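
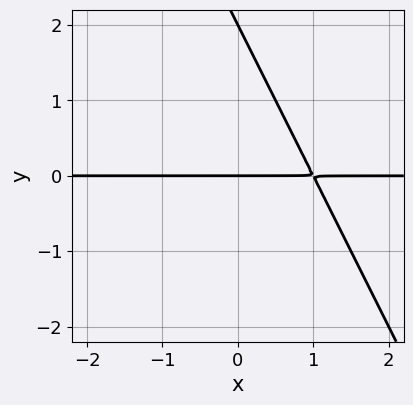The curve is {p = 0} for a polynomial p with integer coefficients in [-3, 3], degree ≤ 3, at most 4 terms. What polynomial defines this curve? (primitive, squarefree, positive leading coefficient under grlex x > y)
2*x*y + y^2 - 2*y

First, deg p = 2. No degree-1 curve has this shape.
Then, from the axis intercepts and sections: every point of the x-axis in the box is on the curve; the y-axis gridline crossings are at y ∈ {0, 2}.
Finally, the integer polynomial consistent with all of this is the stated p.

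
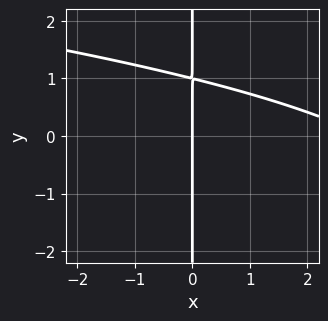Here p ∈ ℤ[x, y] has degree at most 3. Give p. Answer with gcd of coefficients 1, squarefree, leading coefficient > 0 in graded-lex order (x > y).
x*y^2 + x^2 + 2*x*y - 3*x

(a) deg p = 3. No degree-2 curve has this shape.
(b) Checking where it meets the axes: it meets the x-axis at x = 0 (among the integer gridlines); every point of the y-axis in the box is on the curve.
(c) Together with the visible shape, these determine p as stated.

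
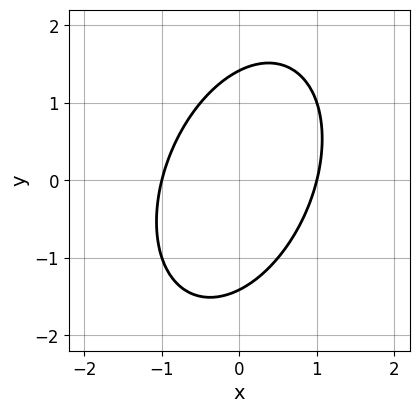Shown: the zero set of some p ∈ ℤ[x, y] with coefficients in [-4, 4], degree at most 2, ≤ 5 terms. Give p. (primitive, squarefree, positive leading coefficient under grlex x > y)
2*x^2 - x*y + y^2 - 2

First, the degree is 2 — the shape is more complex than any degree-1 curve.
Next, observable constraints: the x-axis gridline crossings are at x ∈ {-1, 1}.
Finally, fitting integer coefficients to these (and the overall shape) gives p.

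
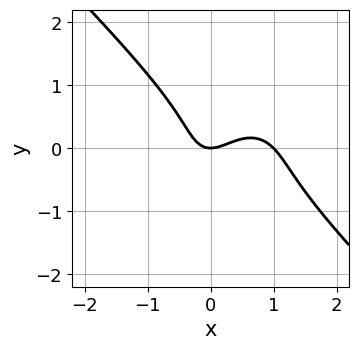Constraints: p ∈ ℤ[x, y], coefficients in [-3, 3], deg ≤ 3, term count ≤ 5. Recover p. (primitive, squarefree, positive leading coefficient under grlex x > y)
The degree is 3 — the shape is more complex than any degree-2 curve.
Against the integer gridlines: the x-axis gridline crossings are at x ∈ {0, 1}; one y-axis crossing is at y = 0.
Putting this together gives p.

3*x^3 + 3*y^3 - 3*x^2 + x*y + 2*y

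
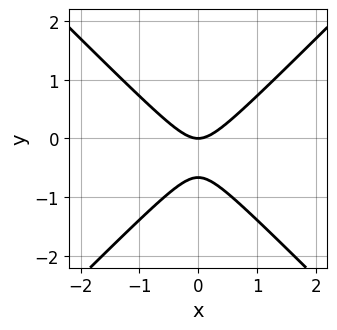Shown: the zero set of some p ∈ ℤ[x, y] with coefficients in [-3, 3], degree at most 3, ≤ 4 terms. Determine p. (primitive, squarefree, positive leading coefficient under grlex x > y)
3*x^2 - 3*y^2 - 2*y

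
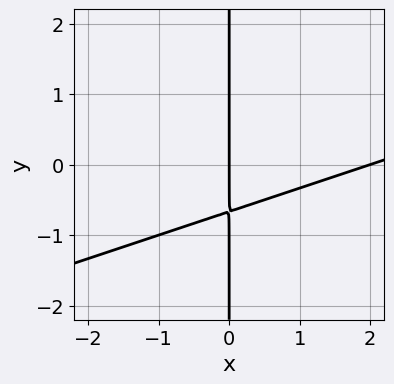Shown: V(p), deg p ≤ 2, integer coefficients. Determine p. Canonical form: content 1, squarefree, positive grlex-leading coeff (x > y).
1. Degree: the shape is more complex than any degree-1 curve, so deg p = 2.
2. Observable constraints: among the integer gridlines, it crosses the x-axis at x ∈ {0, 2}; the visible y-axis segment lies entirely on the curve.
3. Solving for integer coefficients yields p as stated.

x^2 - 3*x*y - 2*x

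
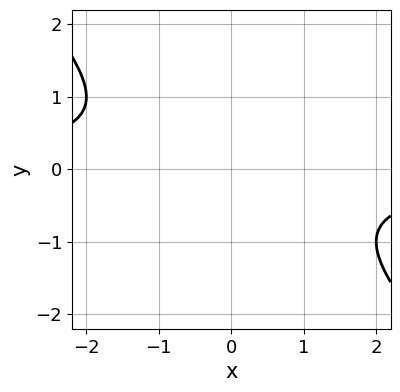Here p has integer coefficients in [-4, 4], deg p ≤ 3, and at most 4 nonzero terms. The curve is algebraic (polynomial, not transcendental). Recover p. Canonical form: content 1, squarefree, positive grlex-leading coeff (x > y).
x*y + y^2 + 1

deg p = 2. A generic line meets the curve in up to 2 points.
From the axis intercepts and sections: it misses every integer gridline on the x-axis; no y-intercept at any integer in the box.
Putting this together gives p.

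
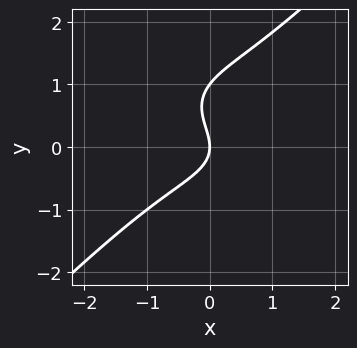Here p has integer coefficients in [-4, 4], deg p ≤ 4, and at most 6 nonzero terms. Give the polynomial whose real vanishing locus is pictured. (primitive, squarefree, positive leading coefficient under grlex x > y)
The degree is 3 — the shape is more complex than any degree-2 curve.
Checking where it meets the axes: it crosses the x-axis at the gridline x = 0; the y-axis gridline crossings are at y ∈ {0, 1}.
Fitting integer coefficients to these (and the overall shape) gives p.

2*x^3 + x*y^2 - 3*y^3 + 3*y^2 + 3*x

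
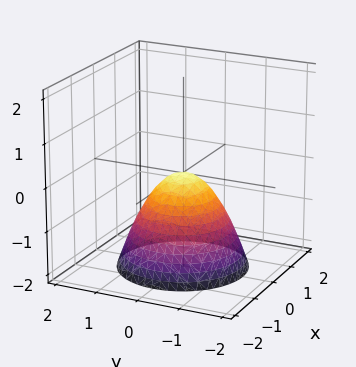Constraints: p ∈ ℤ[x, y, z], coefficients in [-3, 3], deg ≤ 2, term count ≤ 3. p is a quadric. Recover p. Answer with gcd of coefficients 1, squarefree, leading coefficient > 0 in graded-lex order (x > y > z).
1. Degree: a single bowl opening along one axis; a quadric, so deg p = 2.
2. Symmetries: rotational symmetry about the z-axis ⇒ p depends on x, y only through x² + y².
3. Checking where it meets the axes: it crosses the x-axis at the gridline x = 0; a circular section at z = -1 has radius exactly 1; it crosses the z-axis at the gridline z = 0.
4. Assembling these constraints gives the stated polynomial.

x^2 + y^2 + z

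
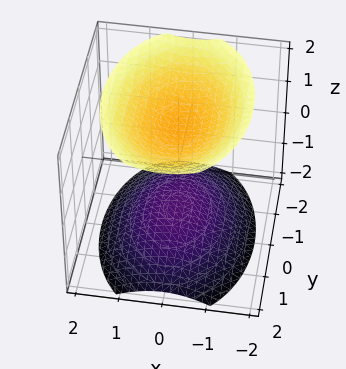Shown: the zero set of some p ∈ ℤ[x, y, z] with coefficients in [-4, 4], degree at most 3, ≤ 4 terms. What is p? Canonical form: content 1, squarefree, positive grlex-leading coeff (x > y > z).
2*x^2 + y^2 - 2*z^2 + 3

1. The picture has 2 separate pieces.
2. Degree: two sheets facing apart; a quadric, so deg p = 2.
3. Symmetries: the y ↦ −y reflection is a symmetry, so y appears only in even powers; it's symmetric under z → −z, forcing even powers of z; mirror symmetry x ↦ −x ⇒ only even powers of x.
4. Observable constraints: the surface avoids every integer y-axis point in the box; no x-intercept at any integer in the box.
5. The integer polynomial consistent with all of this is the stated p.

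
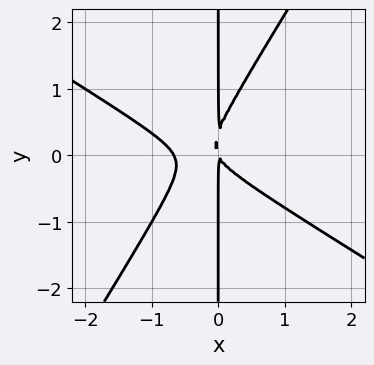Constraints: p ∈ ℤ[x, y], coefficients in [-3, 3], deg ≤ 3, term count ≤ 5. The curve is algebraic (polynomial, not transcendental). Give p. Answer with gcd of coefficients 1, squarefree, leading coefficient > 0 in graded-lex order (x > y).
3*x^3 + 3*x^2*y - 3*x*y^2 + 2*x^2 + x*y

1. deg p = 3. No degree-2 curve has this shape.
2. Checking where it meets the axes: every point of the y-axis in the box is on the curve.
3. These observations pin down the coefficients.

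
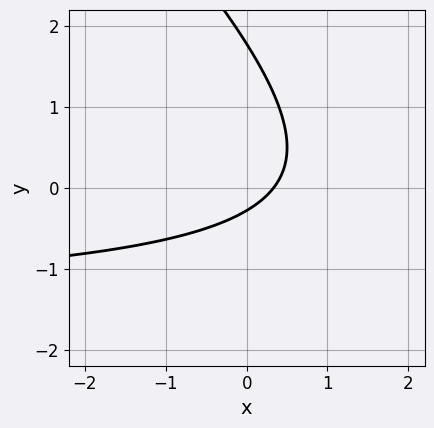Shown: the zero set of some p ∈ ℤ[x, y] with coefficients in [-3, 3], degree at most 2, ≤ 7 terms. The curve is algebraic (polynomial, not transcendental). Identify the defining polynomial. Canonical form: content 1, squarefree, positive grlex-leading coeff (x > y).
First, the degree is 2 — the shape is more complex than any degree-1 curve.
Finally, the integer polynomial consistent with all of this is the stated p.

2*x*y + 2*y^2 + 3*x - 3*y - 1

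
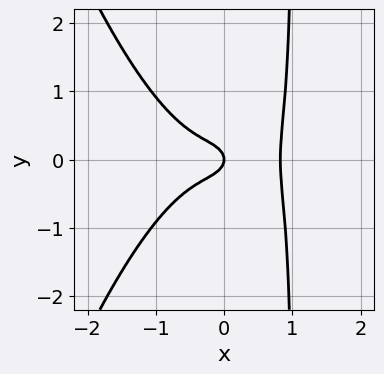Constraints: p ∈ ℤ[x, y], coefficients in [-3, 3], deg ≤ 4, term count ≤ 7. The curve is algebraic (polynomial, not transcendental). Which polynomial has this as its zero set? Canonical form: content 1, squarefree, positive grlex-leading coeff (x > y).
First, the degree is 4 — a generic line meets the curve in up to 4 points.
Then, symmetries: mirror symmetry y ↦ −y ⇒ only even powers of y.
Then, reading off the gridlines: one x-axis crossing is at x = 0; it meets the y-axis at y = 0 (among the integer gridlines).
Finally, together with the visible shape, these determine p as stated.

3*x^4 - x^3 + 3*x*y^2 - 3*y^2 - x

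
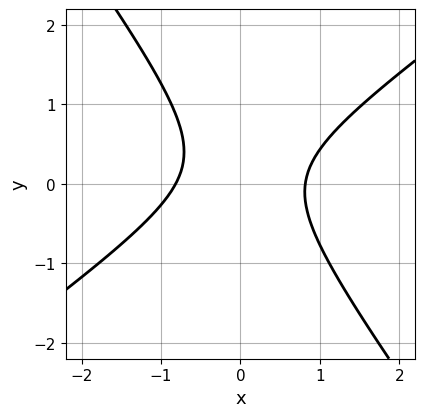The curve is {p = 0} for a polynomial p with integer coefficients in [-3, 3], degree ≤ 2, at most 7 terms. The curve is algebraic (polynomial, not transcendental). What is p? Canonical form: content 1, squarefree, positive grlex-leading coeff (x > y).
First, degree: no degree-1 curve has this shape, so deg p = 2.
Next, checking where it meets the axes: no y-intercept at any integer in the box.
Finally, the integer polynomial consistent with all of this is the stated p.

3*x^2 - 2*x*y - 3*y^2 + y - 2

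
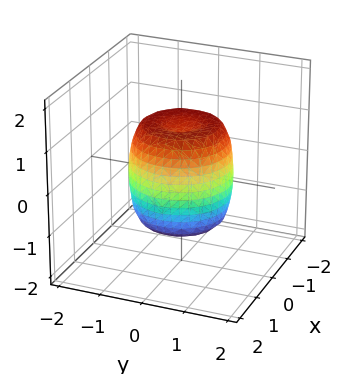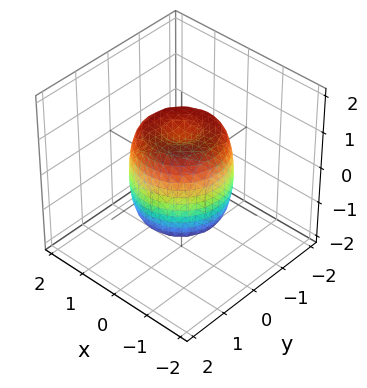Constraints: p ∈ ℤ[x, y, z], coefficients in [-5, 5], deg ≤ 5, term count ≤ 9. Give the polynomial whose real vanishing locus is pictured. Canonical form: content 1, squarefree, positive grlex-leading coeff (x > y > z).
Degree: the shape is more complex than any degree-3 surface, so deg p = 4.
By symmetry, the surface is invariant under rotation about z: p = q(x² + y², z).
Observable constraints: a circular section at z = -1 has radius exactly 1; the z-axis gridline crossings are at z ∈ {-1, 1}.
Matching integer coefficients to the picture gives p.

2*x^4 + 4*x^2*y^2 + 2*y^4 - 2*x^2 - 2*y^2 + z^2 - 1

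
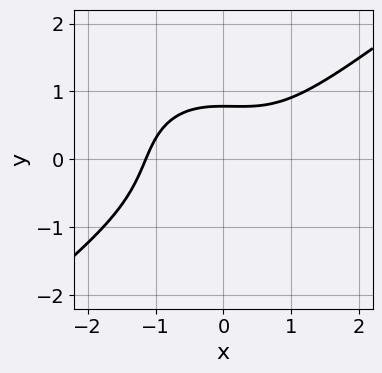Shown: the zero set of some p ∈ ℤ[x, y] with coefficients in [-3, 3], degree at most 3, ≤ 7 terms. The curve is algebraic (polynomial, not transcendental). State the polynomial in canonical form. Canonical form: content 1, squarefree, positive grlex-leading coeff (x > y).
1. Degree: a generic line meets the curve in up to 3 points, so deg p = 3.
2. The integer polynomial consistent with all of this is the stated p.

2*x^3 - x^2*y - 3*y^3 - 2*y + 3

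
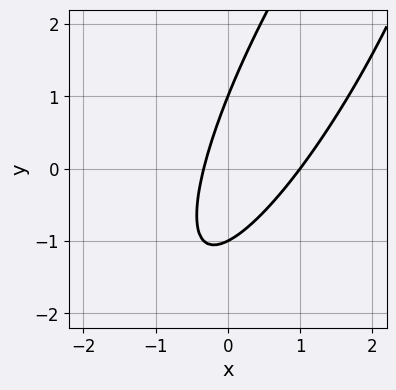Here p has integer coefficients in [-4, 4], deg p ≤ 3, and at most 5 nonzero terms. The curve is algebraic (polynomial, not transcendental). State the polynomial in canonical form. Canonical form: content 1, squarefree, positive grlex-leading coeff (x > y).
3*x^2 - 3*x*y + y^2 - 2*x - 1

1. The degree is 2 — no degree-1 curve has this shape.
2. From the axis intercepts and sections: the y-axis gridline crossings are at y ∈ {-1, 1}; it meets the x-axis at x = 1 (among the integer gridlines).
3. Together with the visible shape, these determine p as stated.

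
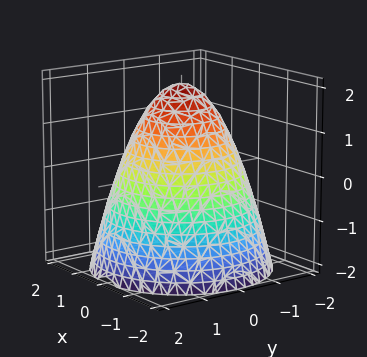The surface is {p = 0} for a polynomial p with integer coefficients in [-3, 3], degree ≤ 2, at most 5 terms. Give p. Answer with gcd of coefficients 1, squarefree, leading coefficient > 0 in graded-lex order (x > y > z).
x^2 + y^2 + z - 2

(a) The degree is 2 — no degree-1 surface has this shape.
(b) Symmetries: rotational symmetry about the z-axis ⇒ p depends on x, y only through x² + y².
(c) Against the integer gridlines: it meets the z-axis at z = 2 (among the integer gridlines); a circular section at z = 0 has radius between 1 and 2.
(d) These observations pin down the coefficients.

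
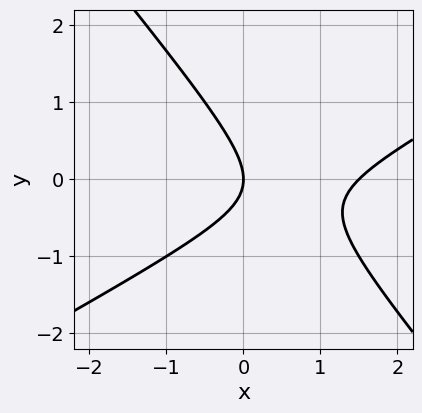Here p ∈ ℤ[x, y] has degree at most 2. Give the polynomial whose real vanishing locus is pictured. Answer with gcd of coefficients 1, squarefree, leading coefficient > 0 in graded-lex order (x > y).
2*x^2 - 2*x*y - 3*y^2 - 3*x

1. Degree: no degree-1 curve has this shape, so deg p = 2.
2. From the axis intercepts and sections: one x-axis crossing is at x = 0; it meets the y-axis at y = 0 (among the integer gridlines).
3. Together with the visible shape, these determine p as stated.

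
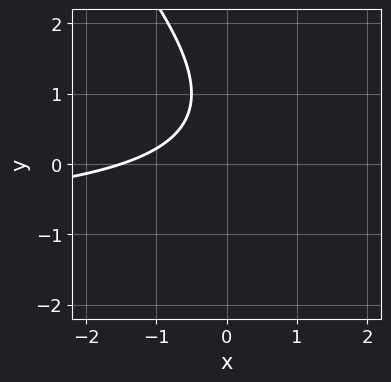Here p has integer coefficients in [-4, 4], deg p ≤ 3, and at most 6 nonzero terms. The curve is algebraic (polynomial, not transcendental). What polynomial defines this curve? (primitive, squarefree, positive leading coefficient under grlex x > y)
First, deg p = 2. No degree-1 curve has this shape.
Next, reading off the gridlines: it misses every integer gridline on the y-axis.
Finally, these observations pin down the coefficients.

2*x*y + 2*y^2 + 2*x - 3*y + 3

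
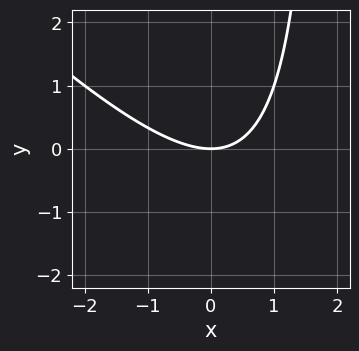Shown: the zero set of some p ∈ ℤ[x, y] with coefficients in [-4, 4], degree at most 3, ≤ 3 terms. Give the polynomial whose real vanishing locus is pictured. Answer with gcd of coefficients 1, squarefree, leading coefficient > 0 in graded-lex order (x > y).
(a) The degree is 2 — a generic line meets the curve in up to 2 points.
(b) Against the integer gridlines: one x-axis crossing is at x = 0; one y-axis crossing is at y = 0.
(c) Matching integer coefficients to the picture gives p.

x^2 + x*y - 2*y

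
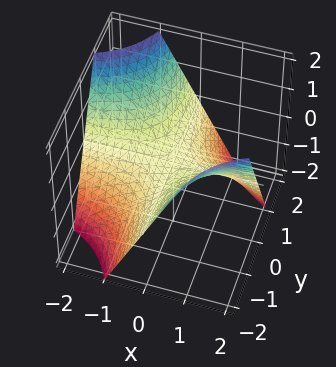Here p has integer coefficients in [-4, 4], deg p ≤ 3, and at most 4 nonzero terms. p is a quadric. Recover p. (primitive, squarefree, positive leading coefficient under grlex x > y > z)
x*y + z

First, deg p = 2.
Then, from the axis intercepts and sections: every point of the x-axis in the box is on the surface; every point of the y-axis in the box is on the surface.
Finally, these observations pin down the coefficients.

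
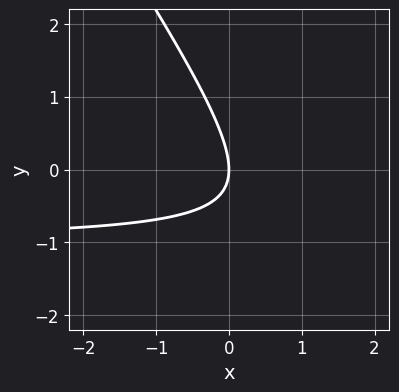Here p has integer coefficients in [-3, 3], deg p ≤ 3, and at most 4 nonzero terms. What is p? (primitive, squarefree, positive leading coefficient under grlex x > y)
1. The degree is 2 — a generic line meets the curve in up to 2 points.
2. Against the integer gridlines: one y-axis crossing is at y = 0; it meets the x-axis at x = 0 (among the integer gridlines).
3. These observations pin down the coefficients.

3*x*y + 2*y^2 + 3*x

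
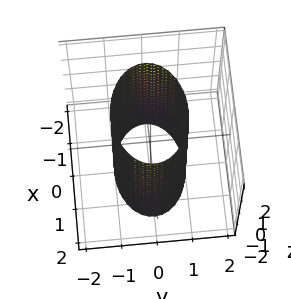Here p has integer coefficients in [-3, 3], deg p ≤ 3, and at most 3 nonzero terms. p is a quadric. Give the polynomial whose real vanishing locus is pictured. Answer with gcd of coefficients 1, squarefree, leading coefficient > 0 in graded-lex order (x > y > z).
x^2 + 2*y^2 - 2

The degree is 2 — constant cross-section along one axis; a quadric.
Symmetries: the x ↦ −x reflection is a symmetry, so x appears only in even powers; it's symmetric under y → −y, forcing even powers of y; it's symmetric under z → −z, forcing even powers of z.
From the visible intercepts: no z-intercept at any integer in the box; among the integer gridlines, it crosses the y-axis at y ∈ {-1, 1}.
Assembling these constraints gives the stated polynomial.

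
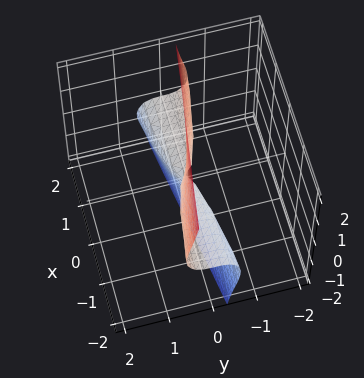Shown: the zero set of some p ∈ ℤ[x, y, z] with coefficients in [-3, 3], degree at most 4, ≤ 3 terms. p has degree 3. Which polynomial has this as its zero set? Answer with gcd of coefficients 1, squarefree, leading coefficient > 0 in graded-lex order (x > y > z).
3*y^3 + 3*y*z^2 + x*z

(a) The degree is 3 — a generic line meets the surface in up to 3 points.
(b) Checking where it meets the axes: it crosses the y-axis at the gridline y = 0; the visible z-axis segment lies entirely on the surface; the visible x-axis segment lies entirely on the surface.
(c) Putting this together gives p.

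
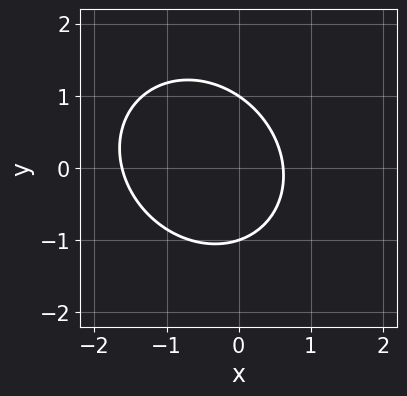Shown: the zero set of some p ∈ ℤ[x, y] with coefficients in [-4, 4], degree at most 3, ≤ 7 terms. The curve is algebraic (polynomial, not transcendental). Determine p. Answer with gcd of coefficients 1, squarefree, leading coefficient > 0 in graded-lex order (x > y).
3*x^2 + x*y + 3*y^2 + 3*x - 3

deg p = 2.
From the visible intercepts: among the integer gridlines, it crosses the y-axis at y ∈ {-1, 1}.
Putting this together gives p.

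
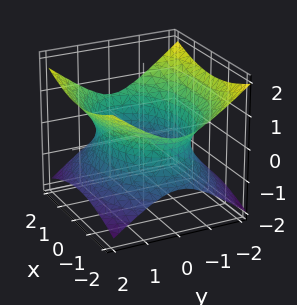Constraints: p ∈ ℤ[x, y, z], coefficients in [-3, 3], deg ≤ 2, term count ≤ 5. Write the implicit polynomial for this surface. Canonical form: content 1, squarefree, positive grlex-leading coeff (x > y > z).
x^2 + 2*y^2 - 3*z^2 - 3

First, deg p = 2. One connected sheet with a waist; a quadric.
Next, symmetries: it's symmetric under z → −z, forcing even powers of z; it's symmetric under y → −y, forcing even powers of y; the x ↦ −x reflection is a symmetry, so x appears only in even powers.
Next, from the visible intercepts: the surface avoids every integer z-axis point in the box.
Finally, assembling these constraints gives the stated polynomial.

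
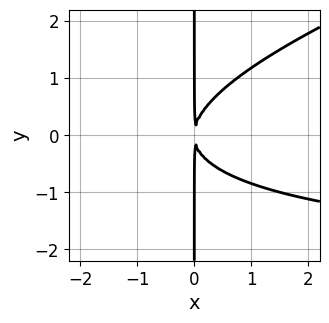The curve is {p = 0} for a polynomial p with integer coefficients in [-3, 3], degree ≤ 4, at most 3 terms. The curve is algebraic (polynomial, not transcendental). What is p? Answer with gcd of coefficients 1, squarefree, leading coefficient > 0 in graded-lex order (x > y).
x^2*y - 3*x*y^2 + 3*x^2

1. The degree is 3 — the shape is more complex than any degree-2 curve.
2. Observable constraints: the visible y-axis segment lies entirely on the curve.
3. Assembling these constraints gives the stated polynomial.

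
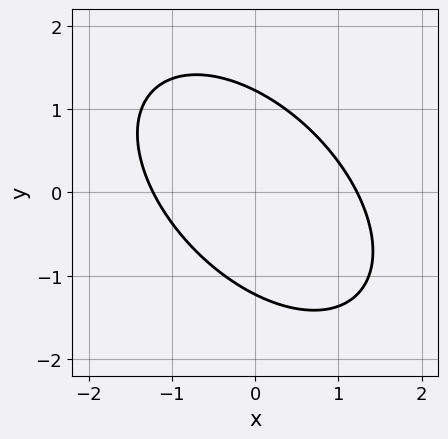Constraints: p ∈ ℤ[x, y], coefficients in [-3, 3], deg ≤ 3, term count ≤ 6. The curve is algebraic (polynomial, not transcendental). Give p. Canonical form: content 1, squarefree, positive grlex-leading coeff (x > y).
deg p = 2.
Matching integer coefficients to the picture gives p.

2*x^2 + 2*x*y + 2*y^2 - 3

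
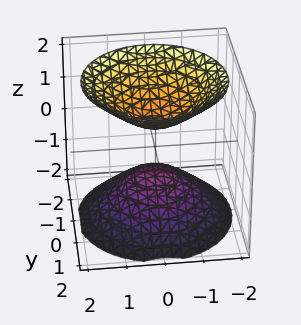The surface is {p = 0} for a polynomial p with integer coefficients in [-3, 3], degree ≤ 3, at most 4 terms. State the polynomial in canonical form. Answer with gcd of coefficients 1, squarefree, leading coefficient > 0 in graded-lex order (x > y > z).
2*x^2 + 2*y^2 - 2*z^2 + 1

(a) There are 2 components.
(b) The degree is 2 — two sheets facing apart; a quadric.
(c) Symmetry: the z-axis is an axis of rotation, so x and y enter only as x² + y²; mirror symmetry z ↦ −z ⇒ only even powers of z.
(d) From the axis intercepts and sections: the surface avoids every integer y-axis point in the box; a circular section at z = -1 has radius between 0 and 1.
(e) Putting this together gives p.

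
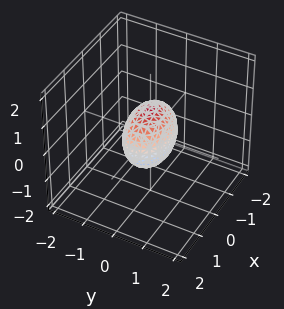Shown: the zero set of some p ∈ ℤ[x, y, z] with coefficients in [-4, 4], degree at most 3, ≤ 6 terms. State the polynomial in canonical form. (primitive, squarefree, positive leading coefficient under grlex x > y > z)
1. deg p = 2. A closed, bounded, convex surface; a quadric.
2. Symmetries: mirror symmetry z ↦ −z ⇒ only even powers of z; the x ↦ −x reflection is a symmetry, so x appears only in even powers; it's symmetric under y → −y, forcing even powers of y.
3. Checking where it meets the axes: among the integer gridlines, it crosses the x-axis at x ∈ {-1, 1}; the z-axis gridline crossings are at z ∈ {-1, 1}.
4. These observations pin down the coefficients.

x^2 + 2*y^2 + z^2 - 1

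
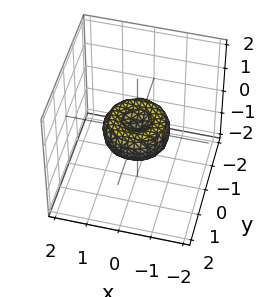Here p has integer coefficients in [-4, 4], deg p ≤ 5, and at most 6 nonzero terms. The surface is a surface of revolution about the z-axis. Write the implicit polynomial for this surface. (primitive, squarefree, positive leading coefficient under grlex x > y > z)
x^4 + 2*x^2*y^2 + y^4 - x^2 - y^2 + z^2

The degree is 4 — a generic line meets the surface in up to 4 points.
Symmetries: every cross-section ⟂ z is a circle, so x, y appear only via x² + y².
From the visible intercepts: a circular section at z = 0 has radius exactly 1; among the integer gridlines, it crosses the y-axis at y ∈ {-1, 0, 1}.
The integer polynomial consistent with all of this is the stated p. Check: (-1, 0, 0) on the x-axis lies on the surface, and p(-1, 0, 0) = 0. ✓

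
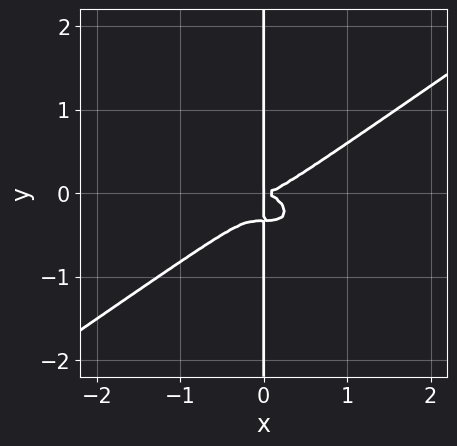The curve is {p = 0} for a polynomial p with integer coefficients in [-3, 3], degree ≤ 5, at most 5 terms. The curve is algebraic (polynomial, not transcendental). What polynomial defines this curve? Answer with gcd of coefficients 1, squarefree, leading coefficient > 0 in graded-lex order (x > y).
1. deg p = 4. The shape is more complex than any degree-3 curve.
2. Observable constraints: the visible y-axis segment lies entirely on the curve.
3. Assembling these constraints gives the stated polynomial.

x^4 - 3*x*y^3 - x*y^2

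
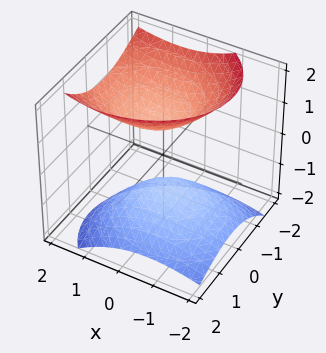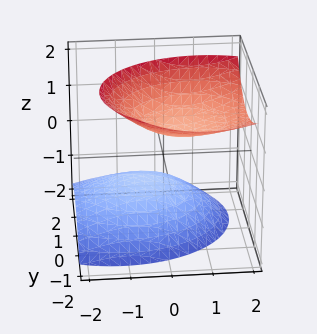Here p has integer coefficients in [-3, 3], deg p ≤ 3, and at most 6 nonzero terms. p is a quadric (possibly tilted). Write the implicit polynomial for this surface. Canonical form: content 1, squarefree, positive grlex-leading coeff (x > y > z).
2*x^2 - 2*x*z + 3*y^2 + 2*y*z - 3*z^2 + 2

First, I count 2 distinct pieces.
Then, the degree is 2 — no degree-1 surface has this shape.
Then, against the integer gridlines: it misses every integer gridline on the y-axis; no x-intercept at any integer in the box.
Finally, solving for integer coefficients yields p as stated.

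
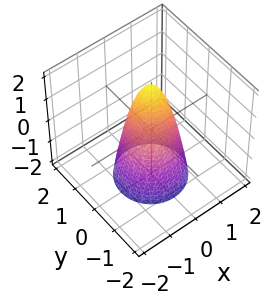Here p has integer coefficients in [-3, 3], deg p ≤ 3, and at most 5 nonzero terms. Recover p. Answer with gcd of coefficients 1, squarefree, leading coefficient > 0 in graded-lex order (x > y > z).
deg p = 2. No degree-1 surface has this shape.
By symmetry, the surface is invariant under rotation about z: p = q(x² + y², z).
Reading off the gridlines: a circular section at z = 1 has radius between 0 and 1; it crosses the z-axis at the gridline z = 2.
Matching integer coefficients to the picture gives p.

3*x^2 + 3*y^2 + z - 2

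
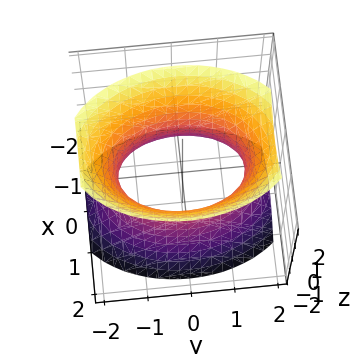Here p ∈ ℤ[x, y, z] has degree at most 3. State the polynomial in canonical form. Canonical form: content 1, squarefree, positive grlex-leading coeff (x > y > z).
First, degree: an hourglass — one-sheet hyperboloid; a quadric, so deg p = 2.
Then, symmetries: it's symmetric under z → −z, forcing even powers of z; the y ↦ −y reflection is a symmetry, so y appears only in even powers; it's symmetric under x → −x, forcing even powers of x.
Then, observable constraints: no z-intercept at any integer in the box; among the integer gridlines, it crosses the x-axis at x ∈ {-1, 1}.
Finally, assembling these constraints gives the stated polynomial.

2*x^2 + y^2 - z^2 - 2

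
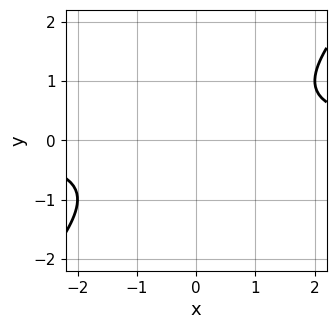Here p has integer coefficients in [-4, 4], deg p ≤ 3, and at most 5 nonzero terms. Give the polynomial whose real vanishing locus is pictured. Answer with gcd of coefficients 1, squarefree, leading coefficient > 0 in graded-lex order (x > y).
x*y - y^2 - 1

1. The degree is 2 — a generic line meets the curve in up to 2 points.
2. Reading off the gridlines: no x-intercept at any integer in the box; no y-intercept at any integer in the box.
3. Solving for integer coefficients yields p as stated.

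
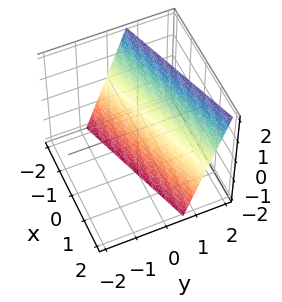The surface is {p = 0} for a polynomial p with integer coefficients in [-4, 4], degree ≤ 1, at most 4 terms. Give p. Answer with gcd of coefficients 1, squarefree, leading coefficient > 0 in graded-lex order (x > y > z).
x - 3*y + z + 2

(a) deg p = 1. Every cross-section is a straight line — this is a plane.
(b) Against the integer gridlines: it meets the x-axis at x = -2 (among the integer gridlines); it meets the z-axis at z = -2 (among the integer gridlines).
(c) Solving for integer coefficients yields p as stated.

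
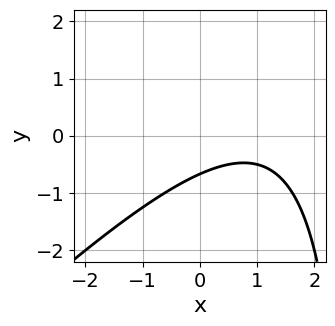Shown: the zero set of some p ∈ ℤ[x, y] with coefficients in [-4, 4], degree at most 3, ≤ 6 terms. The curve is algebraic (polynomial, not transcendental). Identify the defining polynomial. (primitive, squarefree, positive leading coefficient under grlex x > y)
1. Degree: a generic line meets the curve in up to 2 points, so deg p = 2.
2. From the visible intercepts: no x-intercept at any integer in the box.
3. The integer polynomial consistent with all of this is the stated p.

x^2 - x*y - 2*x + 3*y + 2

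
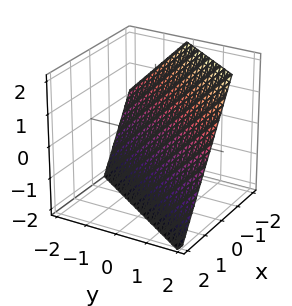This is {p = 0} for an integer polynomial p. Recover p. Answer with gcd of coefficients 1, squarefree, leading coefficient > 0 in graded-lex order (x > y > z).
3*x - 2*y + 2*z + 2

First, deg p = 1. Every cross-section is a straight line — this is a plane.
Next, observable constraints: one z-axis crossing is at z = -1; it meets the y-axis at y = 1 (among the integer gridlines).
Finally, putting this together gives p.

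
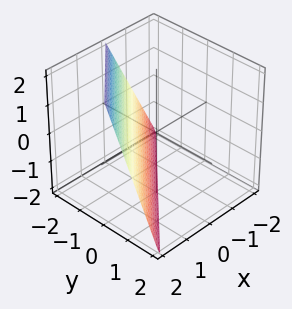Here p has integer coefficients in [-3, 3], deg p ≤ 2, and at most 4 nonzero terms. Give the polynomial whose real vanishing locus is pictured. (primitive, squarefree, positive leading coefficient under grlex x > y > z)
2*x - 2*y - z - 2

The degree is 1 — every cross-section is a straight line — this is a plane.
From the axis intercepts and sections: one x-axis crossing is at x = 1; it crosses the y-axis at the gridline y = -1; one z-axis crossing is at z = -2.
These observations pin down the coefficients.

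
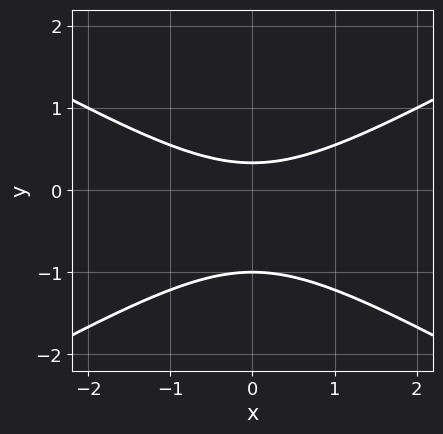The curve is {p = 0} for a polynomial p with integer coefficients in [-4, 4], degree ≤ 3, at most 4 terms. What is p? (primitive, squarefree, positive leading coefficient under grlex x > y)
The degree is 2 — a generic line meets the curve in up to 2 points.
Symmetries: it's symmetric under x → −x, forcing even powers of x.
From the visible intercepts: it meets the y-axis at y = -1 (among the integer gridlines); it misses every integer gridline on the x-axis.
Putting this together gives p.

x^2 - 3*y^2 - 2*y + 1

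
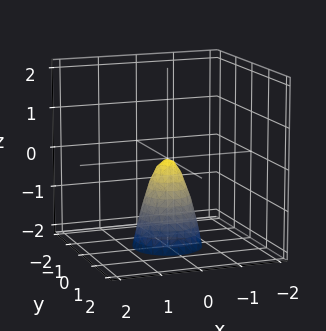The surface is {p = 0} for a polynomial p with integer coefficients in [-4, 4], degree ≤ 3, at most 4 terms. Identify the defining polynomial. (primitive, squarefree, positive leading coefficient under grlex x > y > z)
3*x^2 + 3*y^2 + z

1. deg p = 2. A single bowl opening along one axis; a quadric.
2. Symmetries: every cross-section ⟂ z is a circle, so x, y appear only via x² + y².
3. Checking where it meets the axes: it meets the x-axis at x = 0 (among the integer gridlines); a circular section at z = -2 has radius between 0 and 1; it meets the y-axis at y = 0 (among the integer gridlines); it meets the z-axis at z = 0 (among the integer gridlines).
4. Fitting integer coefficients to these (and the overall shape) gives p.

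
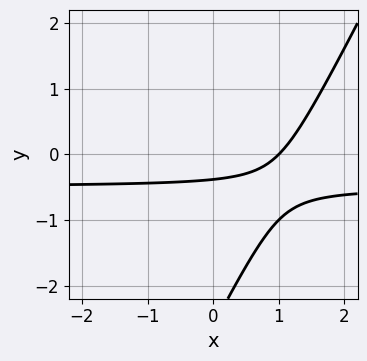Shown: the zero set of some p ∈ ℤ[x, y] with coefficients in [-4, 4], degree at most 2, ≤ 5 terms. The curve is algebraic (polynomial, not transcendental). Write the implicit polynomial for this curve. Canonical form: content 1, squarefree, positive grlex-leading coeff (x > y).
2*x*y - y^2 + x - 3*y - 1

(a) Degree: no degree-1 curve has this shape, so deg p = 2.
(b) From the axis intercepts and sections: it crosses the x-axis at the gridline x = 1.
(c) Solving for integer coefficients yields p as stated.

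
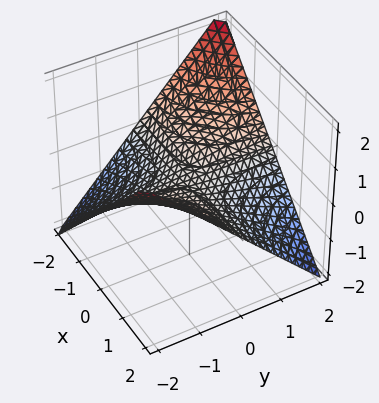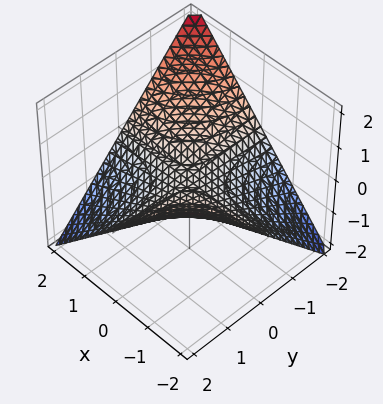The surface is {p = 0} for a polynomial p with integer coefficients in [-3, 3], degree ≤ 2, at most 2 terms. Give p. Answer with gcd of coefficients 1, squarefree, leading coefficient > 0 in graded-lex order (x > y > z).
x*y + 2*z

(a) Degree: a saddle surface; a quadric, so deg p = 2.
(b) Reading off the gridlines: the visible y-axis segment lies entirely on the surface; one z-axis crossing is at z = 0; the visible x-axis segment lies entirely on the surface.
(c) These observations pin down the coefficients.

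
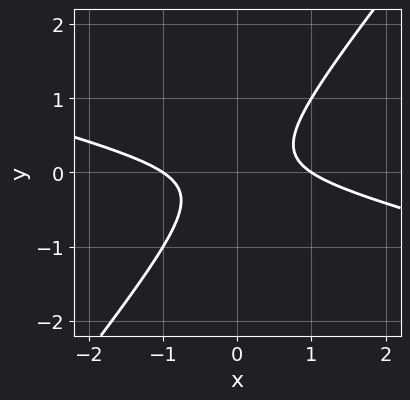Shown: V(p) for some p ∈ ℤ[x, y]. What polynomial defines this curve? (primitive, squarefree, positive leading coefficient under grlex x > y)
deg p = 2. A generic line meets the curve in up to 2 points.
Checking where it meets the axes: among the integer gridlines, it crosses the x-axis at x ∈ {-1, 1}; the curve avoids every integer y-axis point in the box.
Solving for integer coefficients yields p as stated.

x^2 + 3*x*y - 3*y^2 - 1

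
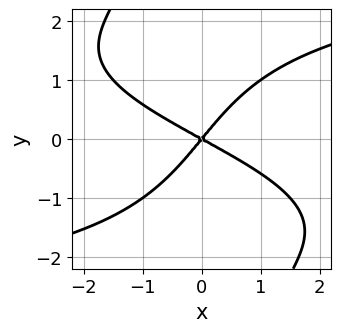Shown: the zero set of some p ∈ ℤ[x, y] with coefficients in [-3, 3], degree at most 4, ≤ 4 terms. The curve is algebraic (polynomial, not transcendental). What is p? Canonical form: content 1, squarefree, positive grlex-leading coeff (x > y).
x*y^3 - 2*x^2 - 2*x*y + 3*y^2

(a) Degree: a generic line meets the curve in up to 4 points, so deg p = 4.
(b) From the visible intercepts: one y-axis crossing is at y = 0; one x-axis crossing is at x = 0.
(c) Assembling these constraints gives the stated polynomial.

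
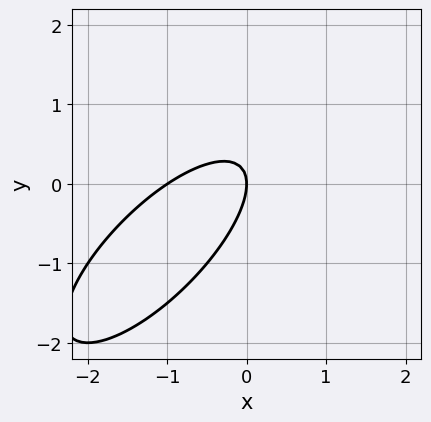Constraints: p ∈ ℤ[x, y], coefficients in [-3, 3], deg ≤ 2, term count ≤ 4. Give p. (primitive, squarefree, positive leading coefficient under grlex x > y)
The degree is 2 — no degree-1 curve has this shape.
Reading off the gridlines: one y-axis crossing is at y = 0; among the integer gridlines, it crosses the x-axis at x ∈ {-1, 0}.
Matching integer coefficients to the picture gives p.

2*x^2 - 3*x*y + 2*y^2 + 2*x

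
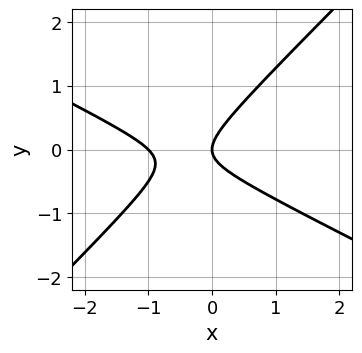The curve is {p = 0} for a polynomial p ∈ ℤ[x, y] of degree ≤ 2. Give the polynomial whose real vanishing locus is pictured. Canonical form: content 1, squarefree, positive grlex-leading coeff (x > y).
(a) Degree: the shape is more complex than any degree-1 curve, so deg p = 2.
(b) Reading off the gridlines: among the integer gridlines, it crosses the x-axis at x ∈ {-1, 0}; it meets the y-axis at y = 0 (among the integer gridlines).
(c) Together with the visible shape, these determine p as stated.

x^2 + x*y - 2*y^2 + x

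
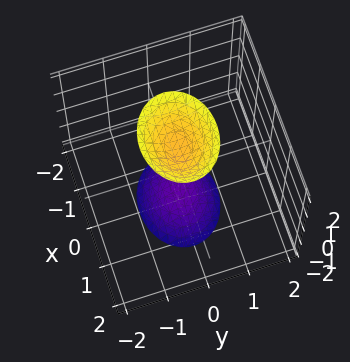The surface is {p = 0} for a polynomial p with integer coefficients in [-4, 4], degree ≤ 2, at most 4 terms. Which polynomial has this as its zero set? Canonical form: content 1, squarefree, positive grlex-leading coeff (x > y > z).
2*x^2 + 3*y^2 - z^2 + 2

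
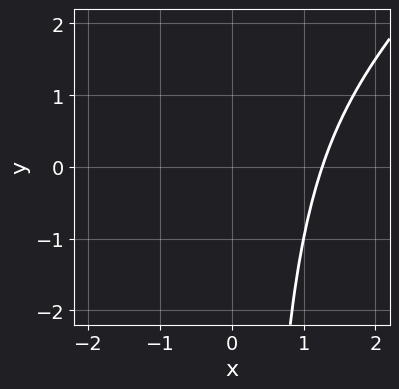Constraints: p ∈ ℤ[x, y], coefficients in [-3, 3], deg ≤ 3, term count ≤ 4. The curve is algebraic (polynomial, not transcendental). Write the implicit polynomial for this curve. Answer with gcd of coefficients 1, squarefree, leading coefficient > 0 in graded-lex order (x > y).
(a) deg p = 3.
(b) Reading off the gridlines: it misses every integer gridline on the y-axis.
(c) Solving for integer coefficients yields p as stated.

x^3 - x^2*y - 2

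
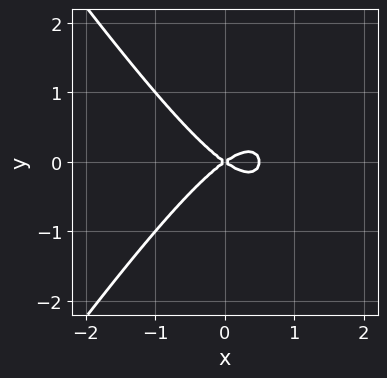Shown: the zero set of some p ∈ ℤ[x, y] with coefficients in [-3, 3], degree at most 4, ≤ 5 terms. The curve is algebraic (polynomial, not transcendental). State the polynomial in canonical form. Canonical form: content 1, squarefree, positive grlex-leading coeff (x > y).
2*x^3 - x*y^2 - x^2 + 2*y^2

(a) The degree is 3 — no degree-2 curve has this shape.
(b) Symmetries: the y ↦ −y reflection is a symmetry, so y appears only in even powers.
(c) From the axis intercepts and sections: it meets the y-axis at y = 0 (among the integer gridlines); one x-axis crossing is at x = 0.
(d) Together with the visible shape, these determine p as stated.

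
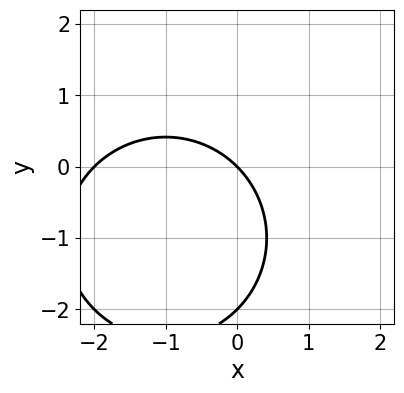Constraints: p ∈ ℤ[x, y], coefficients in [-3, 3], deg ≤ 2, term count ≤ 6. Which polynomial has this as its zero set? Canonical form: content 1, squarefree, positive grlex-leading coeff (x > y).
x^2 + y^2 + 2*x + 2*y

(a) Degree: a generic line meets the curve in up to 2 points, so deg p = 2.
(b) Checking where it meets the axes: the x-axis gridline crossings are at x ∈ {-2, 0}; the y-axis gridline crossings are at y ∈ {-2, 0}.
(c) These observations pin down the coefficients.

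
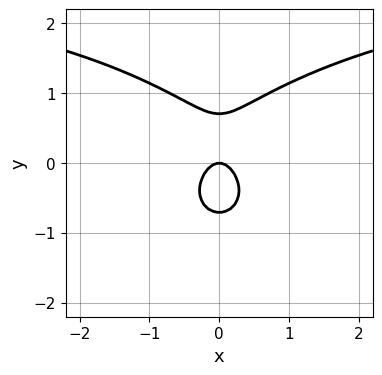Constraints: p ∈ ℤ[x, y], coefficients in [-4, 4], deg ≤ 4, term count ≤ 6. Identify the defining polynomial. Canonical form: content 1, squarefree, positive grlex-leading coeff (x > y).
Degree: a generic line meets the curve in up to 3 points, so deg p = 3.
Symmetries: the x ↦ −x reflection is a symmetry, so x appears only in even powers.
Observable constraints: one y-axis crossing is at y = 0; one x-axis crossing is at x = 0.
Assembling these constraints gives the stated polynomial.

x^2*y + 2*y^3 - 3*x^2 - y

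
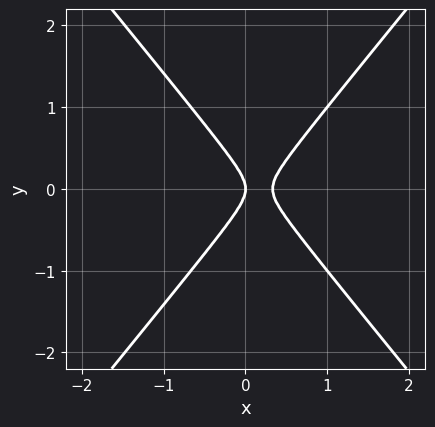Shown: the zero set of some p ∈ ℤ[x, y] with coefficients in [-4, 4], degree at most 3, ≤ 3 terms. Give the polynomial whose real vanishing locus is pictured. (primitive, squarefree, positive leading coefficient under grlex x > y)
(a) Degree: no degree-1 curve has this shape, so deg p = 2.
(b) Symmetries: the y ↦ −y reflection is a symmetry, so y appears only in even powers.
(c) From the visible intercepts: it crosses the y-axis at the gridline y = 0; it meets the x-axis at x = 0 (among the integer gridlines).
(d) Matching integer coefficients to the picture gives p.

3*x^2 - 2*y^2 - x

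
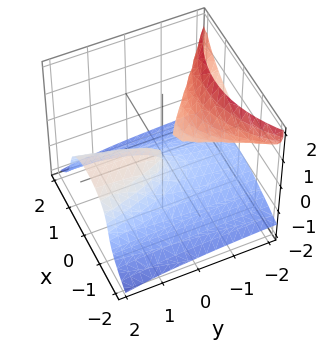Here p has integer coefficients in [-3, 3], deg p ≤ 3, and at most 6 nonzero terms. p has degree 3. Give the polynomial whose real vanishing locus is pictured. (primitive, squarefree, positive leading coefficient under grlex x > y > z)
3*y*z^2 + 3*z^3 + 3*x^2 + 3*y*z - y

First, there are 2 components.
Then, deg p = 3.
Next, observable constraints: it crosses the y-axis at the gridline y = 0; it meets the x-axis at x = 0 (among the integer gridlines); one z-axis crossing is at z = 0.
Finally, these observations pin down the coefficients.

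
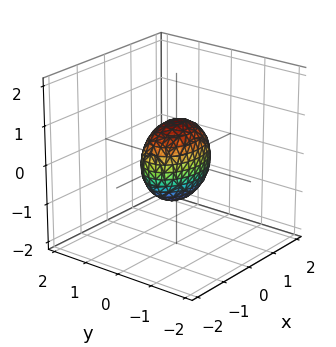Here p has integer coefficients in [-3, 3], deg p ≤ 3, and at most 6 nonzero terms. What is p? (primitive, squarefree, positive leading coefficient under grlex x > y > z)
First, deg p = 2. Bounded and convex; a quadric.
Next, symmetries: mirror symmetry y ↦ −y ⇒ only even powers of y; mirror symmetry z ↦ −z ⇒ only even powers of z; it's symmetric under x → −x, forcing even powers of x.
Then, from the visible intercepts: the z-axis gridline crossings are at z ∈ {-1, 1}; the x-axis gridline crossings are at x ∈ {-1, 1}.
Finally, assembling these constraints gives the stated polynomial.

x^2 + 2*y^2 + z^2 - 1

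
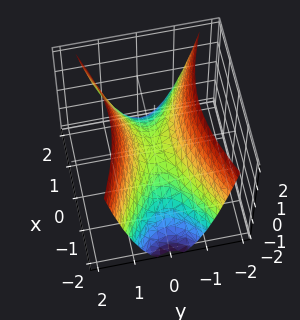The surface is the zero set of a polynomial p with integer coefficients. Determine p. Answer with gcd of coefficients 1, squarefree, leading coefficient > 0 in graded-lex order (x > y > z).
x^2 - 3*y^2 + 2*z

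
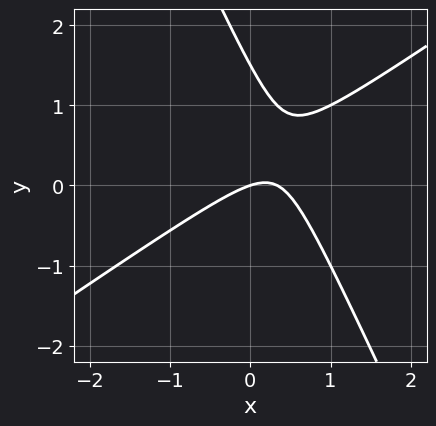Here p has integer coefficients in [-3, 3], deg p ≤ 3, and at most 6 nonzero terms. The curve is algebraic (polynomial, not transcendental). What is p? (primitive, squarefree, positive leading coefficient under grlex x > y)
First, deg p = 2.
Then, from the visible intercepts: it crosses the x-axis at the gridline x = 0; it meets the y-axis at y = 0 (among the integer gridlines).
Finally, putting this together gives p.

3*x^2 - 3*x*y - 2*y^2 - x + 3*y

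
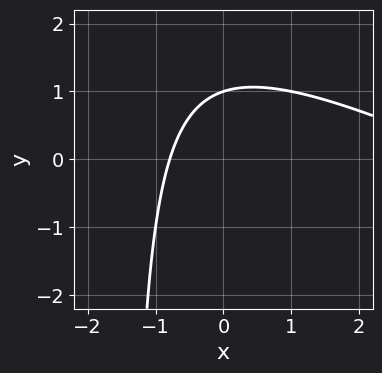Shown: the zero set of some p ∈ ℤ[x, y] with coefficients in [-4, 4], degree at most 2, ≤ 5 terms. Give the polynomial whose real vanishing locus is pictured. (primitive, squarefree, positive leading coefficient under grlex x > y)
x^2 + 2*x*y - 3*x + 3*y - 3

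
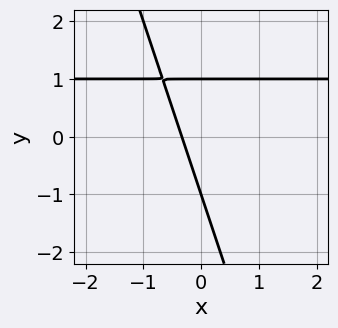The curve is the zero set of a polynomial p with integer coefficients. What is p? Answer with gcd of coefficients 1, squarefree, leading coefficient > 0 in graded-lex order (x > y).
3*x*y + y^2 - 3*x - 1

(a) The degree is 2 — the shape is more complex than any degree-1 curve.
(b) Against the integer gridlines: the y-axis gridline crossings are at y ∈ {-1, 1}.
(c) Matching integer coefficients to the picture gives p.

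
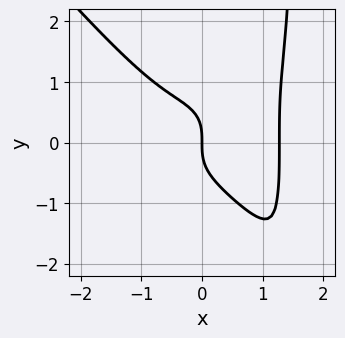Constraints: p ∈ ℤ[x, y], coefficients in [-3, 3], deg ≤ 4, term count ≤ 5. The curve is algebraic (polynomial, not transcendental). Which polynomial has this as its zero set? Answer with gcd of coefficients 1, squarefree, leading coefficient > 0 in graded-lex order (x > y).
3*x^4 + 2*x*y^3 - 2*x^3 - 3*y^3 - 3*x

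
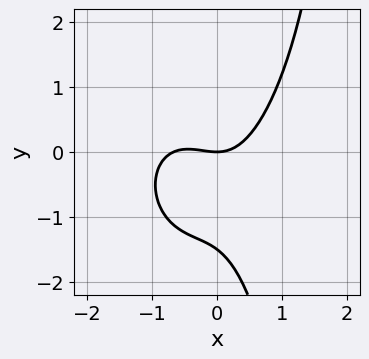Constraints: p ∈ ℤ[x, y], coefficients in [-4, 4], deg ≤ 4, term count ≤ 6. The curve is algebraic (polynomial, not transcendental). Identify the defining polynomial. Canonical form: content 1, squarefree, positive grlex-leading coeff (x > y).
First, degree: no degree-2 curve has this shape, so deg p = 3.
Next, against the integer gridlines: it meets the x-axis at x = 0 (among the integer gridlines); one y-axis crossing is at y = 0.
Finally, assembling these constraints gives the stated polynomial.

3*x^3 + x*y^2 + 2*x^2 - 2*y^2 - 3*y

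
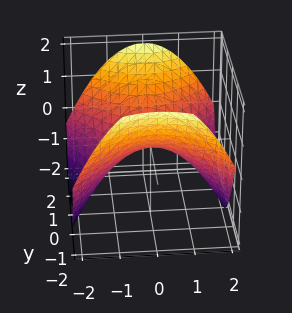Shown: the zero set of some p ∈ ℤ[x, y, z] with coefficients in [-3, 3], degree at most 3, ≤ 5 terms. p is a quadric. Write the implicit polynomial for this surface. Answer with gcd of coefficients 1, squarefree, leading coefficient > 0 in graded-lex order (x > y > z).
x^2 - y^2 + 2*z

deg p = 2. A saddle surface; a quadric.
Symmetries: it's symmetric under y → −y, forcing even powers of y; mirror symmetry x ↦ −x ⇒ only even powers of x.
From the visible intercepts: it crosses the x-axis at the gridline x = 0; one z-axis crossing is at z = 0.
These observations pin down the coefficients.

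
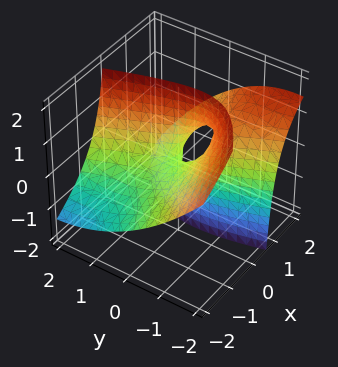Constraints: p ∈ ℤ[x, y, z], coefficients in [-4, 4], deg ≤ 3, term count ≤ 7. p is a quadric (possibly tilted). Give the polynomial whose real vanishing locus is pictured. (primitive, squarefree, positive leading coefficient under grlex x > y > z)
x^2 - 2*x*y - 3*x*z - y^2 + z

The degree is 2 — a generic line meets the surface in up to 2 points.
Reading off the gridlines: one x-axis crossing is at x = 0; it crosses the y-axis at the gridline y = 0; it crosses the z-axis at the gridline z = 0.
These observations pin down the coefficients.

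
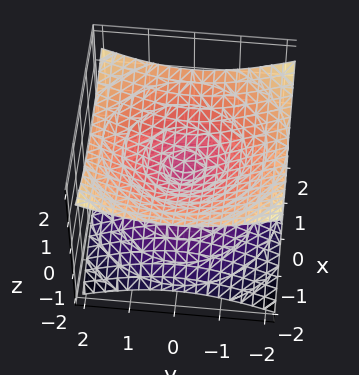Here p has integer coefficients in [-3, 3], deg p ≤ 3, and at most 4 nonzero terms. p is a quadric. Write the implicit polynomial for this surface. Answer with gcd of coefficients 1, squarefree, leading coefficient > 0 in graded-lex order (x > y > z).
x^2 + y^2 - 3*z^2

Degree: two nappes meeting at a single point; a quadric, so deg p = 2.
Symmetries: rotational symmetry about the z-axis ⇒ p depends on x, y only through x² + y²; mirror symmetry z ↦ −z ⇒ only even powers of z.
Checking where it meets the axes: one x-axis crossing is at x = 0; a circular section at z = 1 has radius between 1 and 2; it crosses the z-axis at the gridline z = 0.
Assembling these constraints gives the stated polynomial.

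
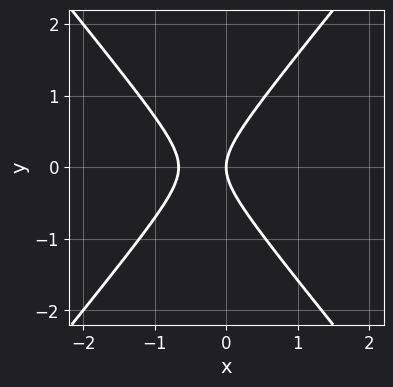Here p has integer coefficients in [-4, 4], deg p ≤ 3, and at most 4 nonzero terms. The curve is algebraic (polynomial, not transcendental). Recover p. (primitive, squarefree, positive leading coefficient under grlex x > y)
First, deg p = 2.
Then, symmetries: it's symmetric under y → −y, forcing even powers of y.
Then, observable constraints: one x-axis crossing is at x = 0; one y-axis crossing is at y = 0.
Finally, putting this together gives p.

3*x^2 - 2*y^2 + 2*x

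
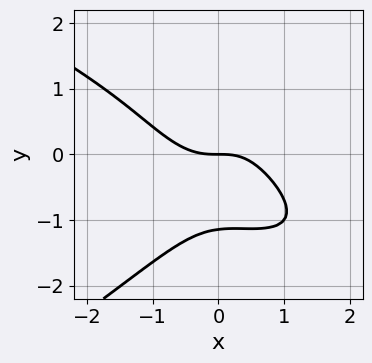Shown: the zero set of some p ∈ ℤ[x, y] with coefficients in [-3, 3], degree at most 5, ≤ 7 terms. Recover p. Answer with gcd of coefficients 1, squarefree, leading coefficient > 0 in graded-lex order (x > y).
1. Degree: a generic line meets the curve in up to 4 points, so deg p = 4.
2. From the axis intercepts and sections: it crosses the x-axis at the gridline x = 0; one y-axis crossing is at y = 0.
3. Fitting integer coefficients to these (and the overall shape) gives p.

2*y^4 + 3*x^3 + 3*x^2*y - x*y + 3*y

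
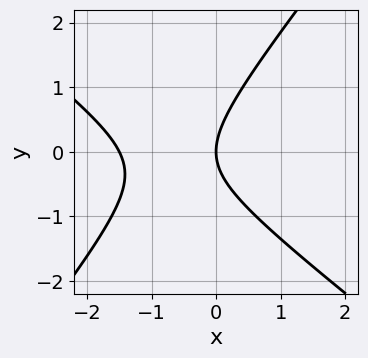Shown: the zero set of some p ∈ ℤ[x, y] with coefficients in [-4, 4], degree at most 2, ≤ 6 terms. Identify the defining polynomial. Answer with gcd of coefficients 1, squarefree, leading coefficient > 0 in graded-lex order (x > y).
2*x^2 + x*y - 2*y^2 + 3*x

(a) The degree is 2 — a generic line meets the curve in up to 2 points.
(b) Checking where it meets the axes: it meets the y-axis at y = 0 (among the integer gridlines); it crosses the x-axis at the gridline x = 0.
(c) Together with the visible shape, these determine p as stated.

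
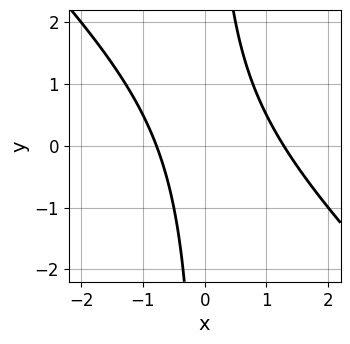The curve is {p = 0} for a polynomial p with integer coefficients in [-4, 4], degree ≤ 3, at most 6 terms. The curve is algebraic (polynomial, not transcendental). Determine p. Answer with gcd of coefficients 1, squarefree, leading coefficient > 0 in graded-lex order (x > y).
2*x^2 + 2*x*y - x - 2

1. deg p = 2. A generic line meets the curve in up to 2 points.
2. Against the integer gridlines: the curve avoids every integer y-axis point in the box.
3. The integer polynomial consistent with all of this is the stated p.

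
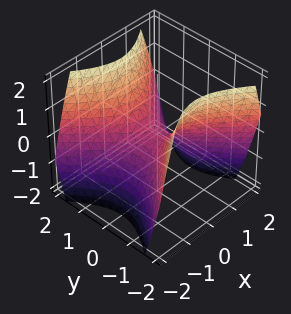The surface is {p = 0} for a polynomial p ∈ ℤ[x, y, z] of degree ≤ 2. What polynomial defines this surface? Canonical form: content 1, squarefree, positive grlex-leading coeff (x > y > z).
x^2 - y^2 + z

(a) deg p = 2.
(b) Symmetries: it's symmetric under y → −y, forcing even powers of y; the x ↦ −x reflection is a symmetry, so x appears only in even powers.
(c) Against the integer gridlines: it crosses the x-axis at the gridline x = 0; it meets the y-axis at y = 0 (among the integer gridlines).
(d) The integer polynomial consistent with all of this is the stated p.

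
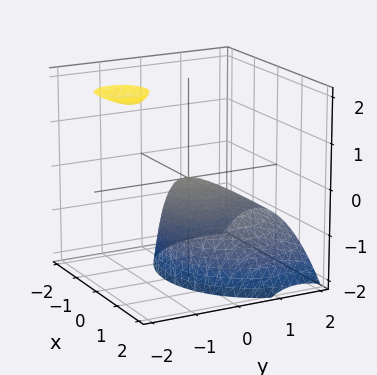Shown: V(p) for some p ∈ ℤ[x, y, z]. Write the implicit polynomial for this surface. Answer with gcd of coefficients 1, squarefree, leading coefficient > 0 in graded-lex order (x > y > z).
2*x^2 + 2*y^2 + 3*y*z + 2*z

(a) I count 2 distinct pieces. Treating them together as one polynomial.
(b) deg p = 2. The shape is more complex than any degree-1 surface.
(c) From the visible intercepts: it crosses the y-axis at the gridline y = 0; one z-axis crossing is at z = 0.
(d) Together with the visible shape, these determine p as stated.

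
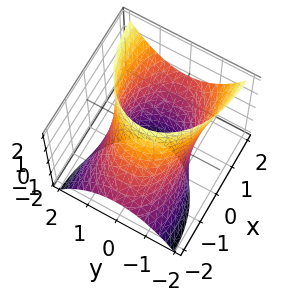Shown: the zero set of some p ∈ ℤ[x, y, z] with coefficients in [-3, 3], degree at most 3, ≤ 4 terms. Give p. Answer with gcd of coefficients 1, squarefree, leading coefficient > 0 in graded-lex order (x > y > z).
deg p = 2. A generic line meets the surface in up to 2 points.
Observable constraints: it misses every integer gridline on the z-axis.
Assembling these constraints gives the stated polynomial.

x^2 - 2*x*z + 2*y^2 - 3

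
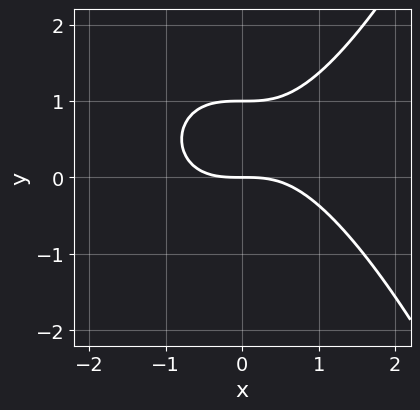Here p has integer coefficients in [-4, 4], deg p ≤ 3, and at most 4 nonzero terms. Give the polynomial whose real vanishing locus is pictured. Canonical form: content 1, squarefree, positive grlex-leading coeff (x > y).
(a) Degree: no degree-2 curve has this shape, so deg p = 3.
(b) Against the integer gridlines: among the integer gridlines, it crosses the y-axis at y ∈ {0, 1}; it meets the x-axis at x = 0 (among the integer gridlines).
(c) Together with the visible shape, these determine p as stated.

x^3 - 2*y^2 + 2*y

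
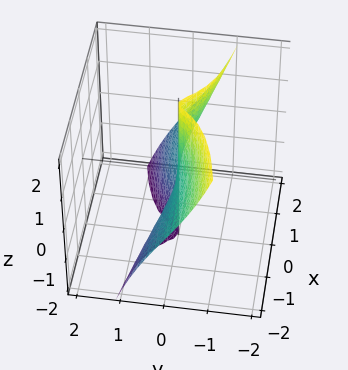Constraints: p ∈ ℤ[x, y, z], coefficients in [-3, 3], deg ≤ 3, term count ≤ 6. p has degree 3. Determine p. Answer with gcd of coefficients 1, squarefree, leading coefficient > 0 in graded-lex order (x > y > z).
(a) The degree is 3 — the shape is more complex than any degree-2 surface.
(b) Against the integer gridlines: one y-axis crossing is at y = 0; every point of the x-axis in the box is on the surface; the visible z-axis segment lies entirely on the surface.
(c) Fitting integer coefficients to these (and the overall shape) gives p.

3*x^2*y + 2*x^2*z + 3*y^3 + y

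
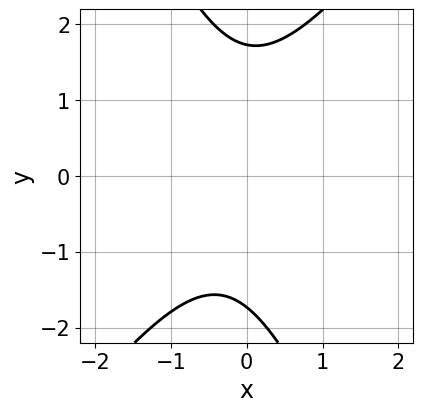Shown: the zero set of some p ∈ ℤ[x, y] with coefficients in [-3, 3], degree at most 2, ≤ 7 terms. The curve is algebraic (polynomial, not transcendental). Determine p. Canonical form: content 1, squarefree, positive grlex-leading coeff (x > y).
3*x^2 - x*y - y^2 + x + 3

Degree: the shape is more complex than any degree-1 curve, so deg p = 2.
Checking where it meets the axes: it misses every integer gridline on the x-axis.
These observations pin down the coefficients.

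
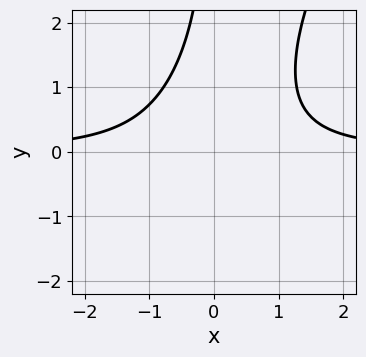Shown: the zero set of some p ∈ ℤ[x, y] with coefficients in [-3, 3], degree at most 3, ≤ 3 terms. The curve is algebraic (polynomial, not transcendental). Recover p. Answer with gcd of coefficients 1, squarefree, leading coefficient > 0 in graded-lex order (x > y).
2*x^2*y - x*y^2 - 2

(a) deg p = 3.
(b) Checking where it meets the axes: the curve avoids every integer x-axis point in the box; it misses every integer gridline on the y-axis.
(c) These observations pin down the coefficients.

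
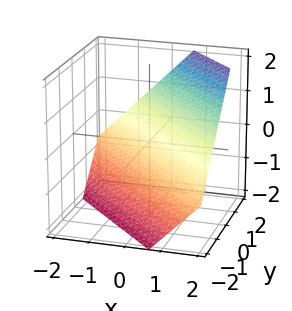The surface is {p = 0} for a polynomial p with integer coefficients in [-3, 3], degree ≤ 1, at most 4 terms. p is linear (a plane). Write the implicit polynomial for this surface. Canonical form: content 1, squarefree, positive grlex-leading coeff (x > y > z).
(a) The degree is 1 — the surface is flat (a plane).
(b) Matching integer coefficients to the picture gives p.

3*x + 3*y - 3*z - 2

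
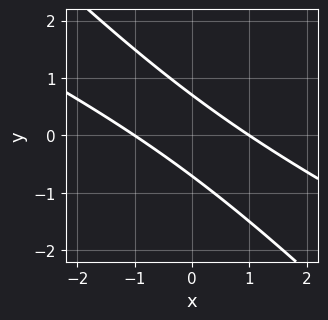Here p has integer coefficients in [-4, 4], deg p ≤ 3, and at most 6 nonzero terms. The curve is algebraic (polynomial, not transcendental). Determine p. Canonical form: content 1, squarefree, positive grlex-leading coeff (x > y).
x^2 + 3*x*y + 2*y^2 - 1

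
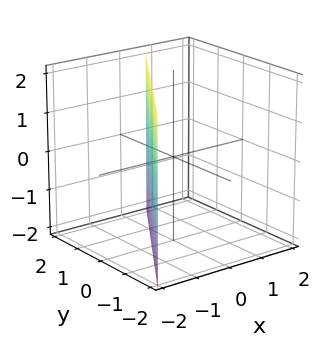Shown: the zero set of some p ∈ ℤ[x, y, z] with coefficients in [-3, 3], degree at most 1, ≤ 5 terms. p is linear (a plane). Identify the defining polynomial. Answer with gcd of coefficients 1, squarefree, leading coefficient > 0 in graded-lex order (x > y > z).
First, deg p = 1.
Next, from the visible intercepts: the surface avoids every integer z-axis point in the box; it meets the y-axis at y = 1 (among the integer gridlines).
Finally, matching integer coefficients to the picture gives p.

3*x - 2*y + 2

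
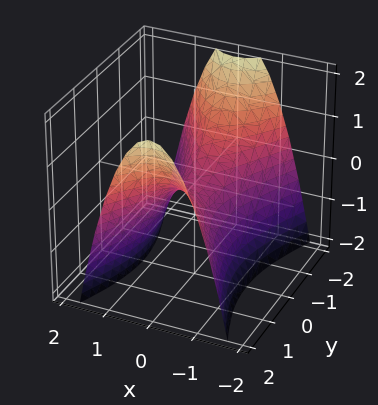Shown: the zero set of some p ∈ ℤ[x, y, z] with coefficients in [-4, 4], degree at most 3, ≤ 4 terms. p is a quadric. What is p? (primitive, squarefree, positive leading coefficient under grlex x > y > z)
3*x^2 - y^2 + 2*z

First, deg p = 2. A hyperbolic paraboloid; a quadric.
Next, symmetries: mirror symmetry x ↦ −x ⇒ only even powers of x; mirror symmetry y ↦ −y ⇒ only even powers of y.
Then, from the visible intercepts: one x-axis crossing is at x = 0; it meets the y-axis at y = 0 (among the integer gridlines); it meets the z-axis at z = 0 (among the integer gridlines).
Finally, matching integer coefficients to the picture gives p.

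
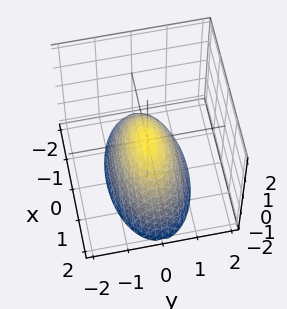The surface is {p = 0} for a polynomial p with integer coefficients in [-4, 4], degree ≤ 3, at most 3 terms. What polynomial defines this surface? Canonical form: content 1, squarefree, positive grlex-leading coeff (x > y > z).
x^2 + 3*y^2 + 2*z

1. The degree is 2 — a paraboloid; a quadric.
2. Symmetries: mirror symmetry y ↦ −y ⇒ only even powers of y; mirror symmetry x ↦ −x ⇒ only even powers of x.
3. Against the integer gridlines: it crosses the y-axis at the gridline y = 0; it crosses the z-axis at the gridline z = 0; one x-axis crossing is at x = 0.
4. Together with the visible shape, these determine p as stated.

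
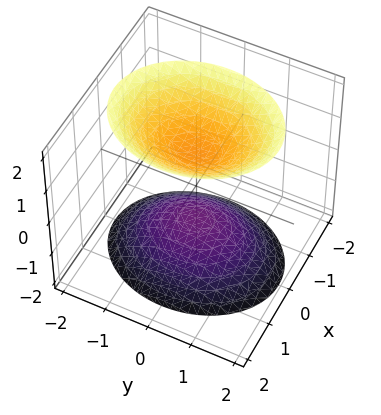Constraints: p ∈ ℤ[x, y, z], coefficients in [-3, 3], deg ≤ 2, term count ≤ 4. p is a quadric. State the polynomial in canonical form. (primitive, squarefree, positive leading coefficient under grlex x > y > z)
(a) I count 2 distinct pieces. They look like related sheets of one shape, so recover p as a whole.
(b) The degree is 2 — two separate bowl-shaped sheets opening away from each other; a quadric.
(c) Symmetries: mirror symmetry x ↦ −x ⇒ only even powers of x; it's symmetric under y → −y, forcing even powers of y; the z ↦ −z reflection is a symmetry, so z appears only in even powers.
(d) Checking where it meets the axes: it misses every integer gridline on the x-axis; among the integer gridlines, it crosses the z-axis at z ∈ {-1, 1}; the surface avoids every integer y-axis point in the box.
(e) Matching integer coefficients to the picture gives p.

3*x^2 + 2*y^2 - 2*z^2 + 2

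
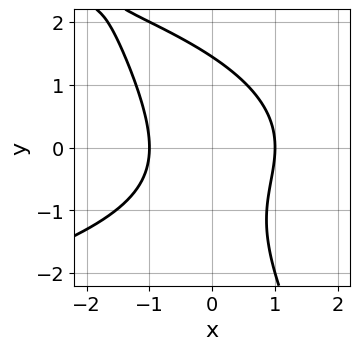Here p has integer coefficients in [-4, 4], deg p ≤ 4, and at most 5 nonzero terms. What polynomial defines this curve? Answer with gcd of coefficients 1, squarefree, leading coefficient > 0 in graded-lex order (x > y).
2*x*y^2 + y^3 + 3*x^2 - 3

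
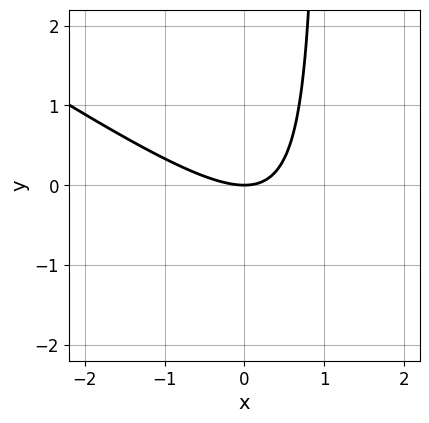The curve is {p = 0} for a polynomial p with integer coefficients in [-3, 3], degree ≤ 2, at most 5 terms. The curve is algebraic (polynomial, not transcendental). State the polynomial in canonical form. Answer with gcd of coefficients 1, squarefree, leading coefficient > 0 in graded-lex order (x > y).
2*x^2 + 3*x*y - 3*y

First, the degree is 2 — a generic line meets the curve in up to 2 points.
Then, against the integer gridlines: one y-axis crossing is at y = 0; it meets the x-axis at x = 0 (among the integer gridlines).
Finally, solving for integer coefficients yields p as stated.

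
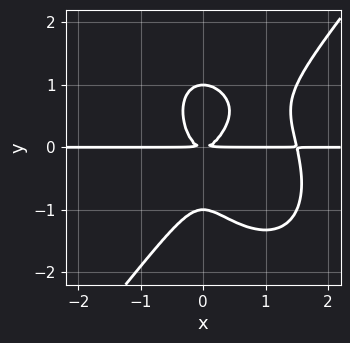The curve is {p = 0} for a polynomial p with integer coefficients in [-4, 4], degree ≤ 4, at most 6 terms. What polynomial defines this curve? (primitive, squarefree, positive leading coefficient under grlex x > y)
First, degree: the shape is more complex than any degree-3 curve, so deg p = 4.
Next, from the axis intercepts and sections: the y-axis gridline crossings are at y ∈ {-1, 1}; the visible x-axis segment lies entirely on the curve.
Finally, solving for integer coefficients yields p as stated.

2*x^3*y - y^4 - 3*x^2*y + y^2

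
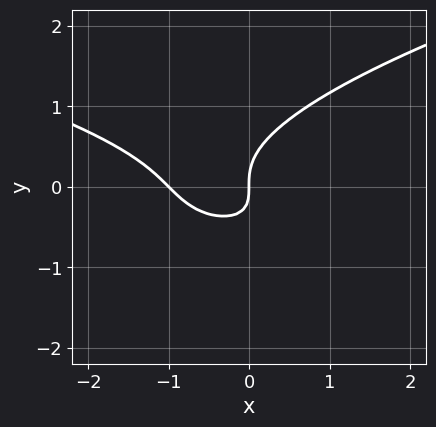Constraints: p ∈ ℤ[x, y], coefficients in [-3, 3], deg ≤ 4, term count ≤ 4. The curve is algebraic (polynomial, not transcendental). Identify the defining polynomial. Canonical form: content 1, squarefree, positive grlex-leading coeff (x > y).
2*y^3 - x^2 - x*y - x

(a) deg p = 3. No degree-2 curve has this shape.
(b) Against the integer gridlines: it meets the y-axis at y = 0 (among the integer gridlines); among the integer gridlines, it crosses the x-axis at x ∈ {-1, 0}.
(c) The integer polynomial consistent with all of this is the stated p.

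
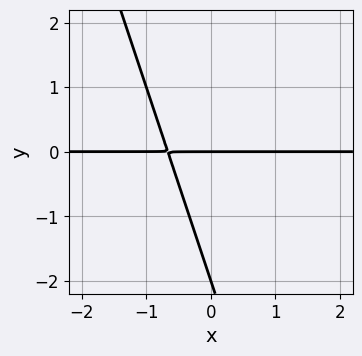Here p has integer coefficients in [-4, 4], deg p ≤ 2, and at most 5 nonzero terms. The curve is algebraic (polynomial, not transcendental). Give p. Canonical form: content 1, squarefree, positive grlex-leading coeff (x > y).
3*x*y + y^2 + 2*y

The degree is 2 — no degree-1 curve has this shape.
Observable constraints: the visible x-axis segment lies entirely on the curve; among the integer gridlines, it crosses the y-axis at y ∈ {-2, 0}.
Putting this together gives p.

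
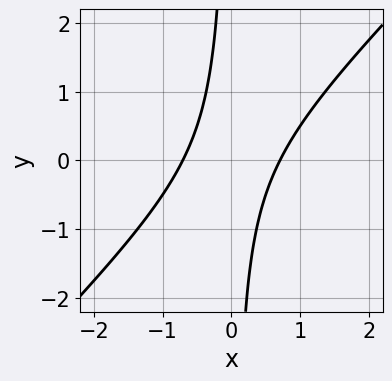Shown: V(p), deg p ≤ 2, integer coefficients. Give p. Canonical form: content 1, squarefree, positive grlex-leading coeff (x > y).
2*x^2 - 2*x*y - 1

First, the degree is 2 — a generic line meets the curve in up to 2 points.
Next, against the integer gridlines: it misses every integer gridline on the y-axis.
Finally, putting this together gives p.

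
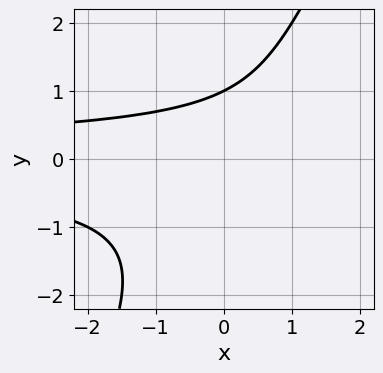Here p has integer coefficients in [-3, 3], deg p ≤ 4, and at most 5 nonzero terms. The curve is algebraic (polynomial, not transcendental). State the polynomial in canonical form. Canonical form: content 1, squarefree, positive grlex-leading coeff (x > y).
2*x*y^2 - y^3 - y + 2

(a) deg p = 3. The shape is more complex than any degree-2 curve.
(b) Observable constraints: no x-intercept at any integer in the box; it crosses the y-axis at the gridline y = 1.
(c) The integer polynomial consistent with all of this is the stated p.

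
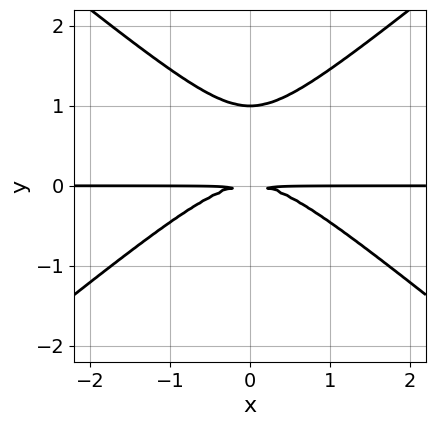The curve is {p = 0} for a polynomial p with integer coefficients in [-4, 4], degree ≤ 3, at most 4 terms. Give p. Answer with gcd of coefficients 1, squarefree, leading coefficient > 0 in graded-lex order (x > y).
2*x^2*y - 3*y^3 + 3*y^2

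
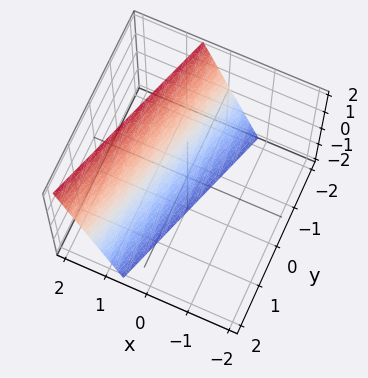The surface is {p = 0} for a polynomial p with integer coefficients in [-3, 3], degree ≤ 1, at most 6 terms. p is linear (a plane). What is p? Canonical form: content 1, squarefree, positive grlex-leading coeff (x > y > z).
3*x - y - z - 2

1. deg p = 1.
2. Observable constraints: one y-axis crossing is at y = -2; one z-axis crossing is at z = -2.
3. Solving for integer coefficients yields p as stated.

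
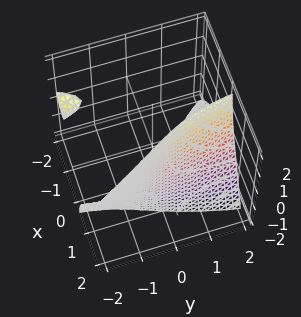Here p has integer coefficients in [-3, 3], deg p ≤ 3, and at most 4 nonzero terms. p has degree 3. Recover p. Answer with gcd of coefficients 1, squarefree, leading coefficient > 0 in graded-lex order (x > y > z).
1. I count 3 distinct pieces. They look like related sheets of one shape, so recover p as a whole.
2. The degree is 3 — no degree-2 surface has this shape.
3. Against the integer gridlines: the surface avoids every integer z-axis point in the box; one x-axis crossing is at x = 1.
4. Solving for integer coefficients yields p as stated.

3*x^3 + x^2*y + 2*x*y*z - 3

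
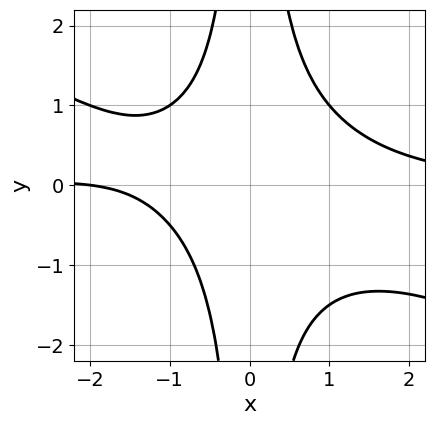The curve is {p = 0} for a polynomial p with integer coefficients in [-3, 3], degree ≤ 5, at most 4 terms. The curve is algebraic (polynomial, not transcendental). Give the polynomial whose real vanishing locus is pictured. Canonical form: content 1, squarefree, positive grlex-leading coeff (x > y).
x^3*y + 2*x^2*y^2 - x - 2

(a) Degree: a generic line meets the curve in up to 4 points, so deg p = 4.
(b) Against the integer gridlines: one x-axis crossing is at x = -2; the curve avoids every integer y-axis point in the box.
(c) Matching integer coefficients to the picture gives p.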